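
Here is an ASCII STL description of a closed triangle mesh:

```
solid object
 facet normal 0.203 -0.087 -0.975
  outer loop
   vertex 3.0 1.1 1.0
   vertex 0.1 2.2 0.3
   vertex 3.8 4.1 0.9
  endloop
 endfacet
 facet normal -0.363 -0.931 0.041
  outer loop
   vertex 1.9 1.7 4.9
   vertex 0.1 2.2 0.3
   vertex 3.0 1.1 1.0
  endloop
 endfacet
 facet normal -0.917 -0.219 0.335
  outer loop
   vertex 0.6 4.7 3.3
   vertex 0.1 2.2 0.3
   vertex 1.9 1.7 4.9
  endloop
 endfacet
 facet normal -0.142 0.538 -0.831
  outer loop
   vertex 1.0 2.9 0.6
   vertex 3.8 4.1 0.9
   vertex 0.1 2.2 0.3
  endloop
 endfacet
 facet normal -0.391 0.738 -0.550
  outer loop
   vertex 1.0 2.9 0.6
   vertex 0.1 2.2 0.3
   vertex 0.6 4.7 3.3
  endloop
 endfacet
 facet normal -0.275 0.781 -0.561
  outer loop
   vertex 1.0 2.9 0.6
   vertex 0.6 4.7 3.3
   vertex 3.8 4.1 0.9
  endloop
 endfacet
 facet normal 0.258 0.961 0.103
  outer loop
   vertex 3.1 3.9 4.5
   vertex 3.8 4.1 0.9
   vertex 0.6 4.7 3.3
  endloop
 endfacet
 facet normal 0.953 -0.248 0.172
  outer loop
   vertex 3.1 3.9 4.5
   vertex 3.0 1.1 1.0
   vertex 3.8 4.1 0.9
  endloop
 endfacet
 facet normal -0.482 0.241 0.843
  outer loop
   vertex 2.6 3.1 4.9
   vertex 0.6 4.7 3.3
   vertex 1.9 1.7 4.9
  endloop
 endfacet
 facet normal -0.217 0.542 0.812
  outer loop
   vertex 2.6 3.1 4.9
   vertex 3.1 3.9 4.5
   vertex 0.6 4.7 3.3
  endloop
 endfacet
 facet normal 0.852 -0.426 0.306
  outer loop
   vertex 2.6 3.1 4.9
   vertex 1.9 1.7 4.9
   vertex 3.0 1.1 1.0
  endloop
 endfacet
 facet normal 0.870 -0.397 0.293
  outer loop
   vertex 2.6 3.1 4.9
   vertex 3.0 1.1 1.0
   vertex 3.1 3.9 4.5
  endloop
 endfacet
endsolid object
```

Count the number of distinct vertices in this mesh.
8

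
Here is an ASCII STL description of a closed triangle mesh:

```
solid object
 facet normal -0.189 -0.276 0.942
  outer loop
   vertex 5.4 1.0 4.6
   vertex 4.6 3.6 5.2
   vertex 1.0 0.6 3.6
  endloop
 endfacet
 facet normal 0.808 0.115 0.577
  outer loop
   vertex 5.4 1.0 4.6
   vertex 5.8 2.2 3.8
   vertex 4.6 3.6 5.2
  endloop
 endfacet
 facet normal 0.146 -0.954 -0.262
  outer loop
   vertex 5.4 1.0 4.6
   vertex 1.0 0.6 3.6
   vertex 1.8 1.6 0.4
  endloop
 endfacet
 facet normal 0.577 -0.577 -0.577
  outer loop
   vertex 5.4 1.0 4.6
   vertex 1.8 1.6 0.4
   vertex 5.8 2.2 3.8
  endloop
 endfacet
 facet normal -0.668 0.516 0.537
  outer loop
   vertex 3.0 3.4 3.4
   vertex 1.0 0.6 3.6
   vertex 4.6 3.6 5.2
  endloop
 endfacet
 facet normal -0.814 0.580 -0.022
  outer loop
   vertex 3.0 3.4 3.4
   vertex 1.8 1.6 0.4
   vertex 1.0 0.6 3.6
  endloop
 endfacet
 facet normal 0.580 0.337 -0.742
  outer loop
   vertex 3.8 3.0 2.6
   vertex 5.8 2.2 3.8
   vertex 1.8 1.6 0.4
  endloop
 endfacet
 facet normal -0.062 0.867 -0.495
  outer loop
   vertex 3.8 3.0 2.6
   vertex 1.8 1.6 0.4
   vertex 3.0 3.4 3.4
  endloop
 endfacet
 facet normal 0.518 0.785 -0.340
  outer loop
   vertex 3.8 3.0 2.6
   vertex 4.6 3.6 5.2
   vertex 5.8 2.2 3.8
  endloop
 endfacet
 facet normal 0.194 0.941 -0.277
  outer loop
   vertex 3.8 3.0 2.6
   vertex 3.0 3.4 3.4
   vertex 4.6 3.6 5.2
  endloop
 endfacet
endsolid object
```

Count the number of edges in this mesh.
15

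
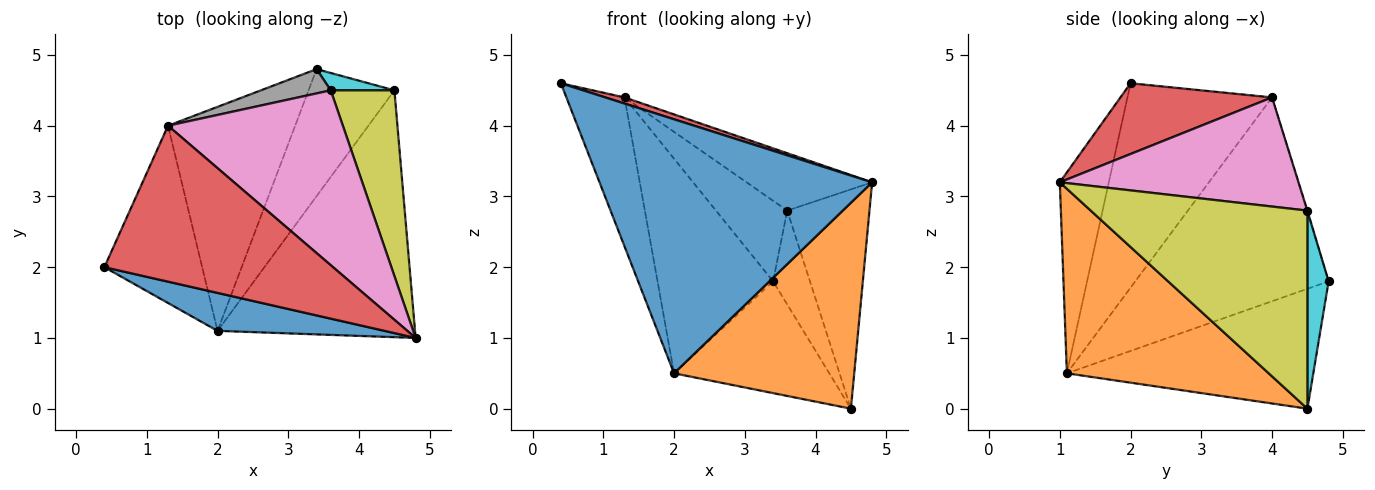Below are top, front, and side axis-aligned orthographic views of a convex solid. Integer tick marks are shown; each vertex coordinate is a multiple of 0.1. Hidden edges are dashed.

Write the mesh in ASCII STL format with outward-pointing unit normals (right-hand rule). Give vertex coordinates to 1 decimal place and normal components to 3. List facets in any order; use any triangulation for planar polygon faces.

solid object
 facet normal -0.175 -0.974 0.145
  outer loop
   vertex 2.0 1.1 0.5
   vertex 4.8 1.0 3.2
   vertex 0.4 2.0 4.6
  endloop
 endfacet
 facet normal 0.583 -0.520 -0.624
  outer loop
   vertex 2.0 1.1 0.5
   vertex 4.5 4.5 0.0
   vertex 4.8 1.0 3.2
  endloop
 endfacet
 facet normal -0.724 0.456 -0.518
  outer loop
   vertex 2.0 1.1 0.5
   vertex 3.4 4.8 1.8
   vertex 4.5 4.5 0.0
  endloop
 endfacet
 facet normal 0.295 -0.037 0.955
  outer loop
   vertex 1.3 4.0 4.4
   vertex 0.4 2.0 4.6
   vertex 4.8 1.0 3.2
  endloop
 endfacet
 facet normal -0.848 0.341 -0.406
  outer loop
   vertex 1.3 4.0 4.4
   vertex 2.0 1.1 0.5
   vertex 0.4 2.0 4.6
  endloop
 endfacet
 facet normal -0.757 0.452 -0.472
  outer loop
   vertex 1.3 4.0 4.4
   vertex 3.4 4.8 1.8
   vertex 2.0 1.1 0.5
  endloop
 endfacet
 facet normal 0.510 0.268 0.817
  outer loop
   vertex 3.6 4.5 2.8
   vertex 1.3 4.0 4.4
   vertex 4.8 1.0 3.2
  endloop
 endfacet
 facet normal -0.007 0.957 0.289
  outer loop
   vertex 3.6 4.5 2.8
   vertex 3.4 4.8 1.8
   vertex 1.3 4.0 4.4
  endloop
 endfacet
 facet normal 0.895 0.340 0.288
  outer loop
   vertex 3.6 4.5 2.8
   vertex 4.8 1.0 3.2
   vertex 4.5 4.5 0.0
  endloop
 endfacet
 facet normal 0.492 0.856 0.158
  outer loop
   vertex 3.6 4.5 2.8
   vertex 4.5 4.5 0.0
   vertex 3.4 4.8 1.8
  endloop
 endfacet
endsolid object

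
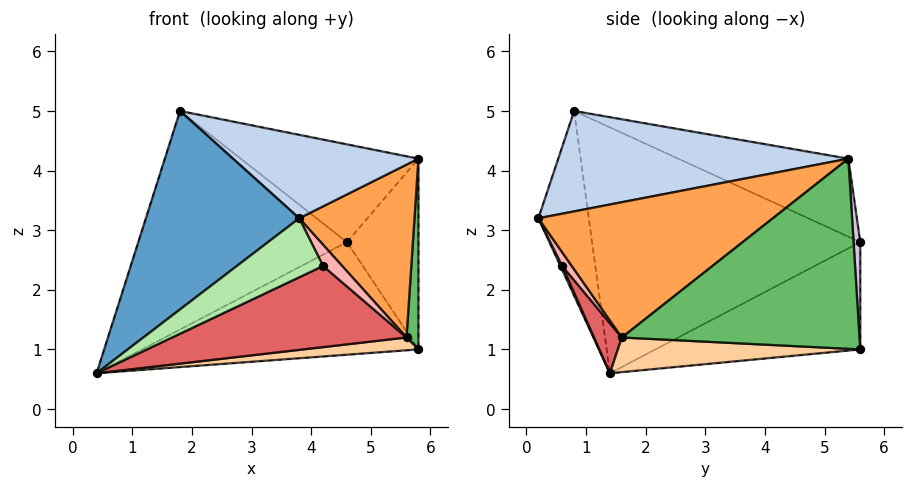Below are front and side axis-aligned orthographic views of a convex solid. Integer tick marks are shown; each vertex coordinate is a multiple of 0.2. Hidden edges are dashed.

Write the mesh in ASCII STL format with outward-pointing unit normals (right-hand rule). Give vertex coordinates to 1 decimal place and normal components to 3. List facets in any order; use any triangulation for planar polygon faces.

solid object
 facet normal -0.312 -0.950 -0.030
  outer loop
   vertex 1.8 0.8 5.0
   vertex 0.4 1.4 0.6
   vertex 3.8 0.2 3.2
  endloop
 endfacet
 facet normal 0.562 -0.359 0.745
  outer loop
   vertex 1.8 0.8 5.0
   vertex 3.8 0.2 3.2
   vertex 5.8 5.4 4.2
  endloop
 endfacet
 facet normal 0.803 -0.395 0.446
  outer loop
   vertex 5.6 1.6 1.2
   vertex 5.8 5.4 4.2
   vertex 3.8 0.2 3.2
  endloop
 endfacet
 facet normal 0.117 -0.055 -0.992
  outer loop
   vertex 5.8 5.6 1.0
   vertex 5.6 1.6 1.2
   vertex 0.4 1.4 0.6
  endloop
 endfacet
 facet normal 0.999 -0.050 -0.003
  outer loop
   vertex 5.8 5.6 1.0
   vertex 5.8 5.4 4.2
   vertex 5.6 1.6 1.2
  endloop
 endfacet
 facet normal 0.019 -0.898 -0.439
  outer loop
   vertex 4.2 0.6 2.4
   vertex 3.8 0.2 3.2
   vertex 0.4 1.4 0.6
  endloop
 endfacet
 facet normal 0.097 -0.817 -0.568
  outer loop
   vertex 4.2 0.6 2.4
   vertex 0.4 1.4 0.6
   vertex 5.6 1.6 1.2
  endloop
 endfacet
 facet normal 0.436 -0.873 -0.218
  outer loop
   vertex 4.2 0.6 2.4
   vertex 5.6 1.6 1.2
   vertex 3.8 0.2 3.2
  endloop
 endfacet
 facet normal -0.553 0.747 -0.369
  outer loop
   vertex 4.6 5.6 2.8
   vertex 5.8 5.6 1.0
   vertex 0.4 1.4 0.6
  endloop
 endfacet
 facet normal 0.093 0.994 0.062
  outer loop
   vertex 4.6 5.6 2.8
   vertex 5.8 5.4 4.2
   vertex 5.8 5.6 1.0
  endloop
 endfacet
 facet normal -0.748 0.582 0.318
  outer loop
   vertex 4.6 5.6 2.8
   vertex 0.4 1.4 0.6
   vertex 1.8 0.8 5.0
  endloop
 endfacet
 facet normal -0.568 0.593 0.571
  outer loop
   vertex 4.6 5.6 2.8
   vertex 1.8 0.8 5.0
   vertex 5.8 5.4 4.2
  endloop
 endfacet
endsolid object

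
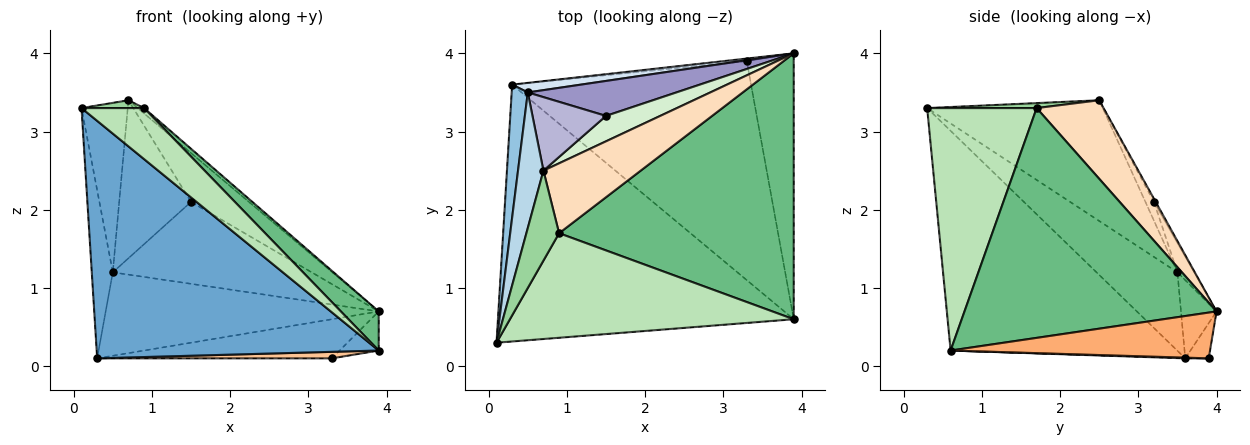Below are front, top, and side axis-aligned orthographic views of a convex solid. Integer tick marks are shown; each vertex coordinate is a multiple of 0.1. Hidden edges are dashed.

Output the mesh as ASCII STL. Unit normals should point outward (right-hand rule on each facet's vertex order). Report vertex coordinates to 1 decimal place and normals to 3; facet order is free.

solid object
 facet normal -0.479 -0.596 -0.645
  outer loop
   vertex 3.9 0.6 0.2
   vertex 0.1 0.3 3.3
   vertex 0.3 3.6 0.1
  endloop
 endfacet
 facet normal -0.949 0.247 0.195
  outer loop
   vertex 0.5 3.5 1.2
   vertex 0.3 3.6 0.1
   vertex 0.1 0.3 3.3
  endloop
 endfacet
 facet normal -0.948 0.249 0.200
  outer loop
   vertex 0.5 3.5 1.2
   vertex 0.1 0.3 3.3
   vertex 0.7 2.5 3.4
  endloop
 endfacet
 facet normal -0.128 0.985 0.113
  outer loop
   vertex 0.5 3.5 1.2
   vertex 3.9 4.0 0.7
   vertex 0.3 3.6 0.1
  endloop
 endfacet
 facet normal -0.099 0.993 -0.066
  outer loop
   vertex 3.3 3.9 0.1
   vertex 0.3 3.6 0.1
   vertex 3.9 4.0 0.7
  endloop
 endfacet
 facet normal 0.694 0.105 -0.712
  outer loop
   vertex 3.3 3.9 0.1
   vertex 3.9 4.0 0.7
   vertex 3.9 0.6 0.2
  endloop
 endfacet
 facet normal 0.003 -0.030 -1.000
  outer loop
   vertex 3.3 3.9 0.1
   vertex 3.9 0.6 0.2
   vertex 0.3 3.6 0.1
  endloop
 endfacet
 facet normal 0.627 0.060 0.777
  outer loop
   vertex 0.9 1.7 3.3
   vertex 3.9 4.0 0.7
   vertex 0.7 2.5 3.4
  endloop
 endfacet
 facet normal 0.696 -0.104 0.711
  outer loop
   vertex 0.9 1.7 3.3
   vertex 3.9 0.6 0.2
   vertex 3.9 4.0 0.7
  endloop
 endfacet
 facet normal 0.150 -0.086 0.985
  outer loop
   vertex 0.9 1.7 3.3
   vertex 0.7 2.5 3.4
   vertex 0.1 0.3 3.3
  endloop
 endfacet
 facet normal 0.609 -0.348 0.713
  outer loop
   vertex 0.9 1.7 3.3
   vertex 0.1 0.3 3.3
   vertex 3.9 0.6 0.2
  endloop
 endfacet
 facet normal -0.027 0.887 0.461
  outer loop
   vertex 1.5 3.2 2.1
   vertex 0.7 2.5 3.4
   vertex 3.9 4.0 0.7
  endloop
 endfacet
 facet normal -0.077 0.917 0.391
  outer loop
   vertex 1.5 3.2 2.1
   vertex 3.9 4.0 0.7
   vertex 0.5 3.5 1.2
  endloop
 endfacet
 facet normal -0.107 0.901 0.419
  outer loop
   vertex 1.5 3.2 2.1
   vertex 0.5 3.5 1.2
   vertex 0.7 2.5 3.4
  endloop
 endfacet
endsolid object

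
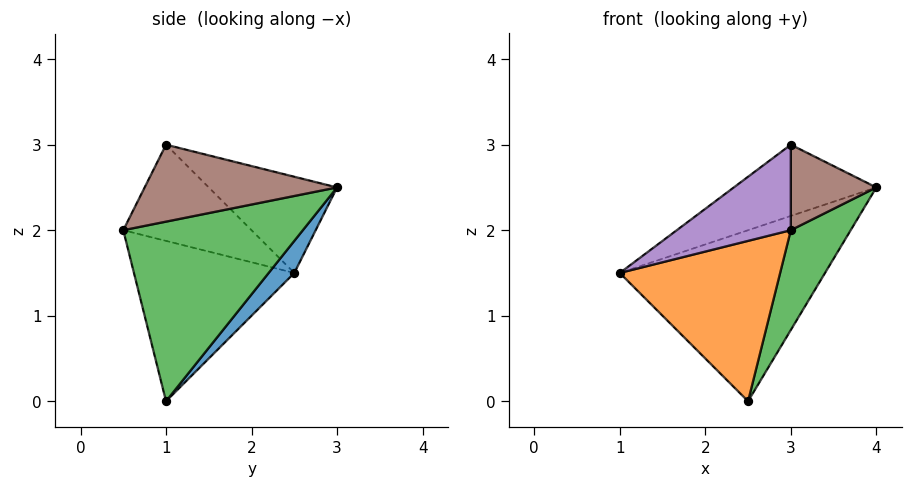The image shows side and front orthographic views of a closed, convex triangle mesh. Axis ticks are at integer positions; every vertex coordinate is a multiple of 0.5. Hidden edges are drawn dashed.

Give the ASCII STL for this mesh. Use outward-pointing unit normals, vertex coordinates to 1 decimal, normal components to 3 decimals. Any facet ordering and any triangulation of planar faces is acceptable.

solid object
 facet normal 0.094 0.749 -0.656
  outer loop
   vertex 2.5 1.0 0.0
   vertex 1.0 2.5 1.5
   vertex 4.0 3.0 2.5
  endloop
 endfacet
 facet normal -0.707 -0.707 0.000
  outer loop
   vertex 2.5 1.0 0.0
   vertex 3.0 0.5 2.0
   vertex 1.0 2.5 1.5
  endloop
 endfacet
 facet normal 0.905 -0.302 -0.302
  outer loop
   vertex 2.5 1.0 0.0
   vertex 4.0 3.0 2.5
   vertex 3.0 0.5 2.0
  endloop
 endfacet
 facet normal -0.349 0.388 0.853
  outer loop
   vertex 3.0 1.0 3.0
   vertex 4.0 3.0 2.5
   vertex 1.0 2.5 1.5
  endloop
 endfacet
 facet normal -0.709 -0.630 0.315
  outer loop
   vertex 3.0 1.0 3.0
   vertex 1.0 2.5 1.5
   vertex 3.0 0.5 2.0
  endloop
 endfacet
 facet normal 0.896 -0.398 0.199
  outer loop
   vertex 3.0 1.0 3.0
   vertex 3.0 0.5 2.0
   vertex 4.0 3.0 2.5
  endloop
 endfacet
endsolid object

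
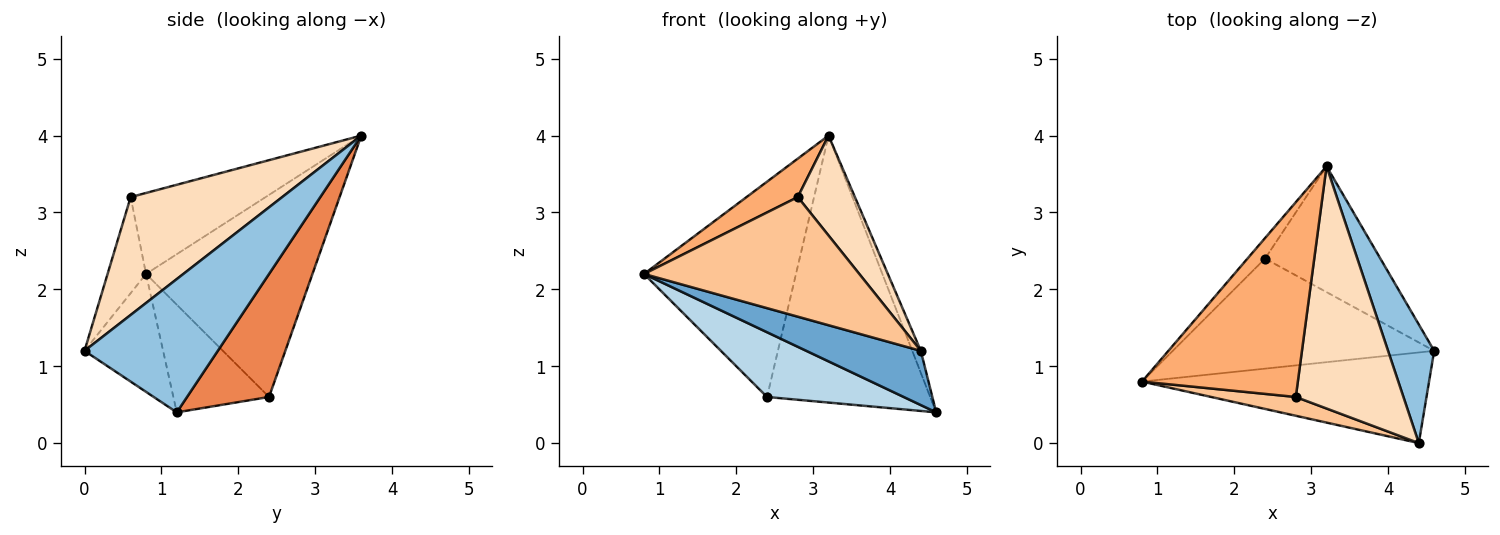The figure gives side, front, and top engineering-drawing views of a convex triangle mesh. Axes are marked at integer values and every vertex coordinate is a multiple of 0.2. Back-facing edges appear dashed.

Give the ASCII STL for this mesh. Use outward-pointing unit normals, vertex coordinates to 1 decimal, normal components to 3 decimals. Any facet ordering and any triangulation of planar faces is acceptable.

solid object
 facet normal -0.332 -0.484 -0.809
  outer loop
   vertex 4.4 0.0 1.2
   vertex 0.8 0.8 2.2
   vertex 4.6 1.2 0.4
  endloop
 endfacet
 facet normal 0.943 0.060 0.327
  outer loop
   vertex 4.4 0.0 1.2
   vertex 4.6 1.2 0.4
   vertex 3.2 3.6 4.0
  endloop
 endfacet
 facet normal -0.334 -0.478 -0.812
  outer loop
   vertex 2.4 2.4 0.6
   vertex 4.6 1.2 0.4
   vertex 0.8 0.8 2.2
  endloop
 endfacet
 facet normal -0.737 0.673 -0.064
  outer loop
   vertex 2.4 2.4 0.6
   vertex 0.8 0.8 2.2
   vertex 3.2 3.6 4.0
  endloop
 endfacet
 facet normal 0.414 0.823 -0.388
  outer loop
   vertex 2.4 2.4 0.6
   vertex 3.2 3.6 4.0
   vertex 4.6 1.2 0.4
  endloop
 endfacet
 facet normal -0.454 -0.173 0.874
  outer loop
   vertex 2.8 0.6 3.2
   vertex 3.2 3.6 4.0
   vertex 0.8 0.8 2.2
  endloop
 endfacet
 facet normal -0.174 -0.973 0.153
  outer loop
   vertex 2.8 0.6 3.2
   vertex 0.8 0.8 2.2
   vertex 4.4 0.0 1.2
  endloop
 endfacet
 facet normal 0.711 -0.268 0.650
  outer loop
   vertex 2.8 0.6 3.2
   vertex 4.4 0.0 1.2
   vertex 3.2 3.6 4.0
  endloop
 endfacet
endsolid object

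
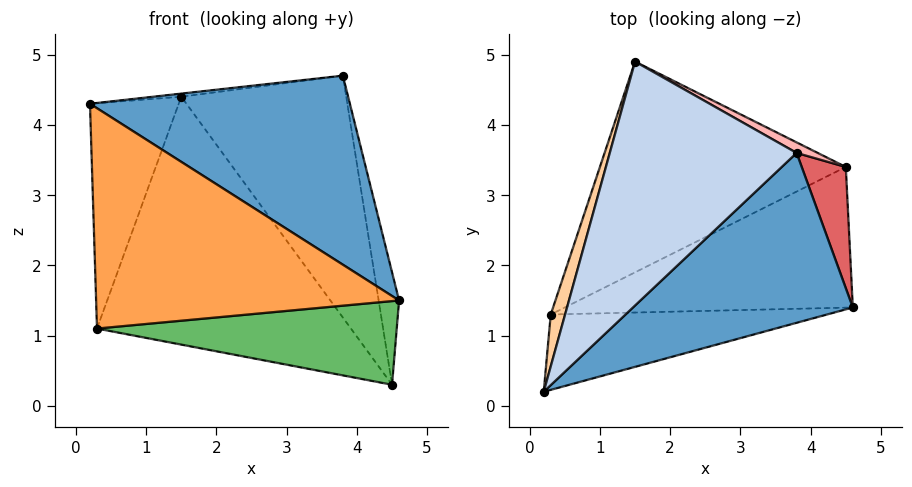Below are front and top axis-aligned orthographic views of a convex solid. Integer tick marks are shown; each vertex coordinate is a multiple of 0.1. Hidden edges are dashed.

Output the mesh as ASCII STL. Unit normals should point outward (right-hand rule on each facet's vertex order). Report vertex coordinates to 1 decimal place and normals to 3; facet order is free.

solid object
 facet normal 0.532 -0.630 0.566
  outer loop
   vertex 3.8 3.6 4.7
   vertex 0.2 0.2 4.3
   vertex 4.6 1.4 1.5
  endloop
 endfacet
 facet normal -0.122 0.013 0.992
  outer loop
   vertex 3.8 3.6 4.7
   vertex 1.5 4.9 4.4
   vertex 0.2 0.2 4.3
  endloop
 endfacet
 facet normal 0.052 -0.945 -0.323
  outer loop
   vertex 0.3 1.3 1.1
   vertex 4.6 1.4 1.5
   vertex 0.2 0.2 4.3
  endloop
 endfacet
 facet normal -0.962 0.265 0.061
  outer loop
   vertex 0.3 1.3 1.1
   vertex 0.2 0.2 4.3
   vertex 1.5 4.9 4.4
  endloop
 endfacet
 facet normal 0.091 -0.509 -0.856
  outer loop
   vertex 4.5 3.4 0.3
   vertex 4.6 1.4 1.5
   vertex 0.3 1.3 1.1
  endloop
 endfacet
 facet normal -0.450 0.680 -0.578
  outer loop
   vertex 4.5 3.4 0.3
   vertex 0.3 1.3 1.1
   vertex 1.5 4.9 4.4
  endloop
 endfacet
 facet normal 0.979 0.139 0.149
  outer loop
   vertex 4.5 3.4 0.3
   vertex 3.8 3.6 4.7
   vertex 4.6 1.4 1.5
  endloop
 endfacet
 facet normal 0.488 0.872 0.038
  outer loop
   vertex 4.5 3.4 0.3
   vertex 1.5 4.9 4.4
   vertex 3.8 3.6 4.7
  endloop
 endfacet
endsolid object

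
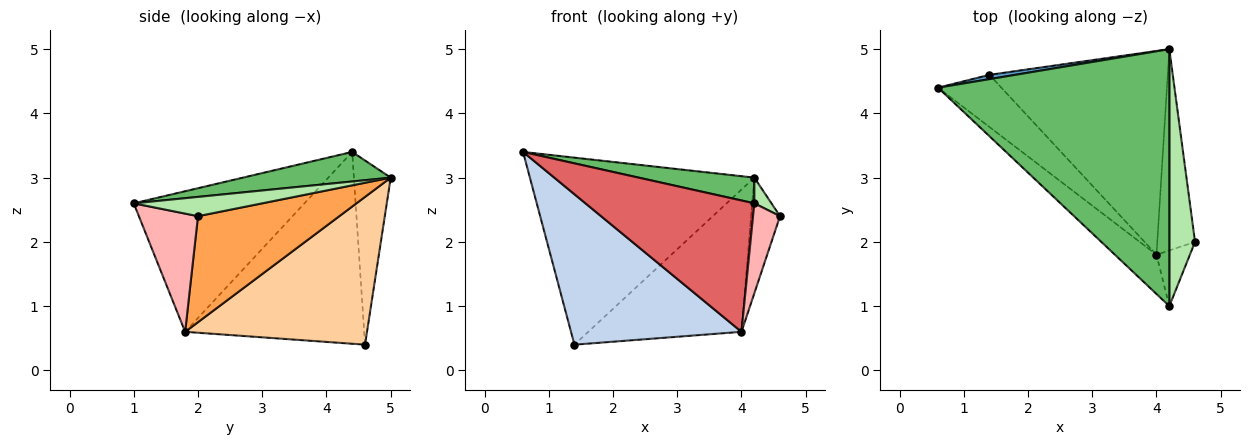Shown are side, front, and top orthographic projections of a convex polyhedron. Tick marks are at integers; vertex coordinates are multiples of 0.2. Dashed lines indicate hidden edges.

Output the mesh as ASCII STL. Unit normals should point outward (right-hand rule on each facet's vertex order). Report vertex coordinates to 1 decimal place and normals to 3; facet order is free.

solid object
 facet normal -0.162 0.987 0.023
  outer loop
   vertex 1.4 4.6 0.4
   vertex 0.6 4.4 3.4
   vertex 4.2 5.0 3.0
  endloop
 endfacet
 facet normal -0.704 -0.671 -0.233
  outer loop
   vertex 4.0 1.8 0.6
   vertex 0.6 4.4 3.4
   vertex 1.4 4.6 0.4
  endloop
 endfacet
 facet normal 0.925 0.189 -0.329
  outer loop
   vertex 4.0 1.8 0.6
   vertex 4.2 5.0 3.0
   vertex 4.6 2.0 2.4
  endloop
 endfacet
 facet normal 0.562 0.473 -0.678
  outer loop
   vertex 4.0 1.8 0.6
   vertex 1.4 4.6 0.4
   vertex 4.2 5.0 3.0
  endloop
 endfacet
 facet normal 0.126 -0.099 0.987
  outer loop
   vertex 4.2 1.0 2.6
   vertex 4.2 5.0 3.0
   vertex 0.6 4.4 3.4
  endloop
 endfacet
 facet normal 0.598 -0.080 0.797
  outer loop
   vertex 4.2 1.0 2.6
   vertex 4.6 2.0 2.4
   vertex 4.2 5.0 3.0
  endloop
 endfacet
 facet normal -0.696 -0.688 -0.206
  outer loop
   vertex 4.2 1.0 2.6
   vertex 0.6 4.4 3.4
   vertex 4.0 1.8 0.6
  endloop
 endfacet
 facet normal 0.881 -0.402 -0.249
  outer loop
   vertex 4.2 1.0 2.6
   vertex 4.0 1.8 0.6
   vertex 4.6 2.0 2.4
  endloop
 endfacet
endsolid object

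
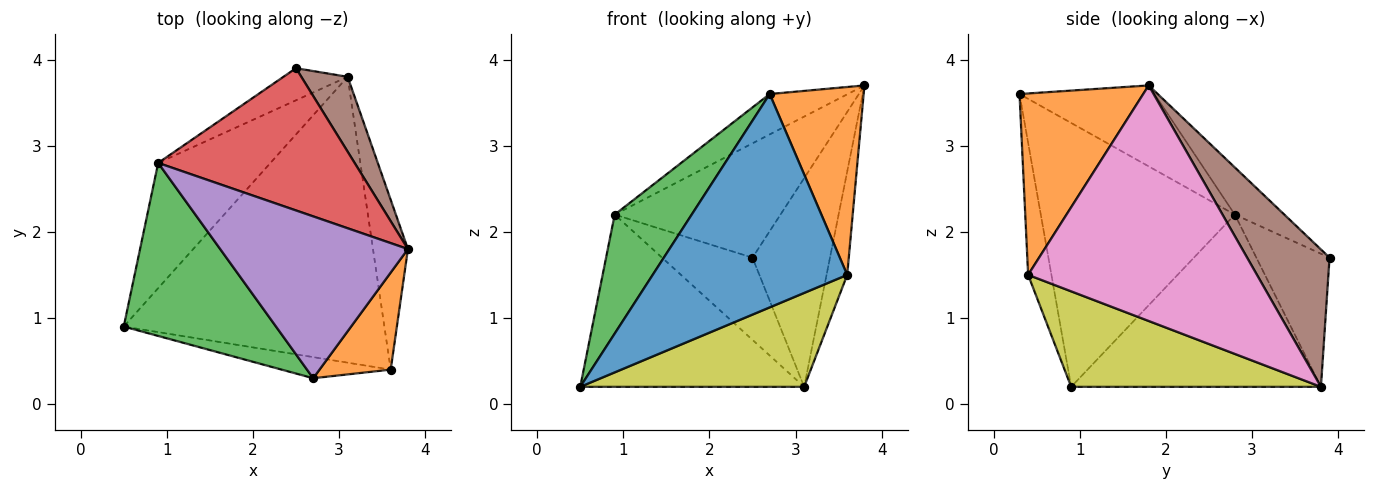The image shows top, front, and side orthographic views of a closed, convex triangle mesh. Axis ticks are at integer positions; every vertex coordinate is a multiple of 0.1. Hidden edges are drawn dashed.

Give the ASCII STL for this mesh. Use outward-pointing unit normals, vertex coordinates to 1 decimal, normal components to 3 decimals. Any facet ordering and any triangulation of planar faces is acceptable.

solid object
 facet normal -0.118 -0.988 -0.098
  outer loop
   vertex 3.6 0.4 1.5
   vertex 2.7 0.3 3.6
   vertex 0.5 0.9 0.2
  endloop
 endfacet
 facet normal 0.760 -0.577 0.298
  outer loop
   vertex 3.6 0.4 1.5
   vertex 3.8 1.8 3.7
   vertex 2.7 0.3 3.6
  endloop
 endfacet
 facet normal -0.819 -0.325 0.473
  outer loop
   vertex 0.9 2.8 2.2
   vertex 0.5 0.9 0.2
   vertex 2.7 0.3 3.6
  endloop
 endfacet
 facet normal -0.184 0.616 0.766
  outer loop
   vertex 0.9 2.8 2.2
   vertex 3.8 1.8 3.7
   vertex 2.5 3.9 1.7
  endloop
 endfacet
 facet normal -0.386 0.223 0.895
  outer loop
   vertex 0.9 2.8 2.2
   vertex 2.7 0.3 3.6
   vertex 3.8 1.8 3.7
  endloop
 endfacet
 facet normal 0.707 0.665 0.239
  outer loop
   vertex 3.1 3.8 0.2
   vertex 2.5 3.9 1.7
   vertex 3.8 1.8 3.7
  endloop
 endfacet
 facet normal 0.985 0.089 -0.146
  outer loop
   vertex 3.1 3.8 0.2
   vertex 3.8 1.8 3.7
   vertex 3.6 0.4 1.5
  endloop
 endfacet
 facet normal -0.602 0.744 -0.290
  outer loop
   vertex 3.1 3.8 0.2
   vertex 0.9 2.8 2.2
   vertex 2.5 3.9 1.7
  endloop
 endfacet
 facet normal 0.329 -0.295 -0.897
  outer loop
   vertex 3.1 3.8 0.2
   vertex 3.6 0.4 1.5
   vertex 0.5 0.9 0.2
  endloop
 endfacet
 facet normal -0.670 0.601 -0.437
  outer loop
   vertex 3.1 3.8 0.2
   vertex 0.5 0.9 0.2
   vertex 0.9 2.8 2.2
  endloop
 endfacet
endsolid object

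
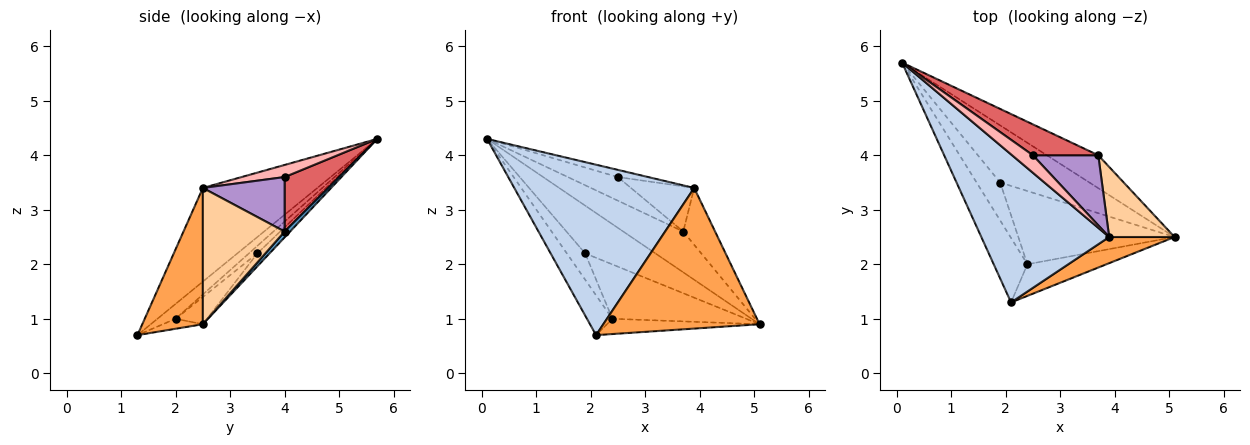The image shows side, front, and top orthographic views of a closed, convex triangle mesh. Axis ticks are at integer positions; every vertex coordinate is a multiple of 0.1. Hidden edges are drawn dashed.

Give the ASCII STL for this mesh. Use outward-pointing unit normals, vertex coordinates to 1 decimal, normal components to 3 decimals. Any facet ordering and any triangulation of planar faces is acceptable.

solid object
 facet normal 0.071 0.776 -0.627
  outer loop
   vertex 3.7 4.0 2.6
   vertex 5.1 2.5 0.9
   vertex 0.1 5.7 4.3
  endloop
 endfacet
 facet normal -0.433 -0.680 0.591
  outer loop
   vertex 3.9 2.5 3.4
   vertex 0.1 5.7 4.3
   vertex 2.1 1.3 0.7
  endloop
 endfacet
 facet normal 0.356 -0.919 0.171
  outer loop
   vertex 3.9 2.5 3.4
   vertex 2.1 1.3 0.7
   vertex 5.1 2.5 0.9
  endloop
 endfacet
 facet normal 0.851 0.331 0.408
  outer loop
   vertex 3.9 2.5 3.4
   vertex 5.1 2.5 0.9
   vertex 3.7 4.0 2.6
  endloop
 endfacet
 facet normal -0.351 0.492 -0.797
  outer loop
   vertex 2.4 2.0 1.0
   vertex 2.1 1.3 0.7
   vertex 0.1 5.7 4.3
  endloop
 endfacet
 facet normal -0.113 0.432 -0.895
  outer loop
   vertex 2.4 2.0 1.0
   vertex 5.1 2.5 0.9
   vertex 2.1 1.3 0.7
  endloop
 endfacet
 facet normal 0.552 0.507 0.662
  outer loop
   vertex 2.5 4.0 3.6
   vertex 3.7 4.0 2.6
   vertex 0.1 5.7 4.3
  endloop
 endfacet
 facet normal 0.474 0.334 0.815
  outer loop
   vertex 2.5 4.0 3.6
   vertex 0.1 5.7 4.3
   vertex 3.9 2.5 3.4
  endloop
 endfacet
 facet normal 0.574 0.444 0.688
  outer loop
   vertex 2.5 4.0 3.6
   vertex 3.9 2.5 3.4
   vertex 3.7 4.0 2.6
  endloop
 endfacet
 facet normal -0.111 0.637 -0.763
  outer loop
   vertex 1.9 3.5 2.2
   vertex 0.1 5.7 4.3
   vertex 5.1 2.5 0.9
  endloop
 endfacet
 facet normal -0.253 0.551 -0.795
  outer loop
   vertex 1.9 3.5 2.2
   vertex 2.4 2.0 1.0
   vertex 0.1 5.7 4.3
  endloop
 endfacet
 facet normal -0.139 0.590 -0.795
  outer loop
   vertex 1.9 3.5 2.2
   vertex 5.1 2.5 0.9
   vertex 2.4 2.0 1.0
  endloop
 endfacet
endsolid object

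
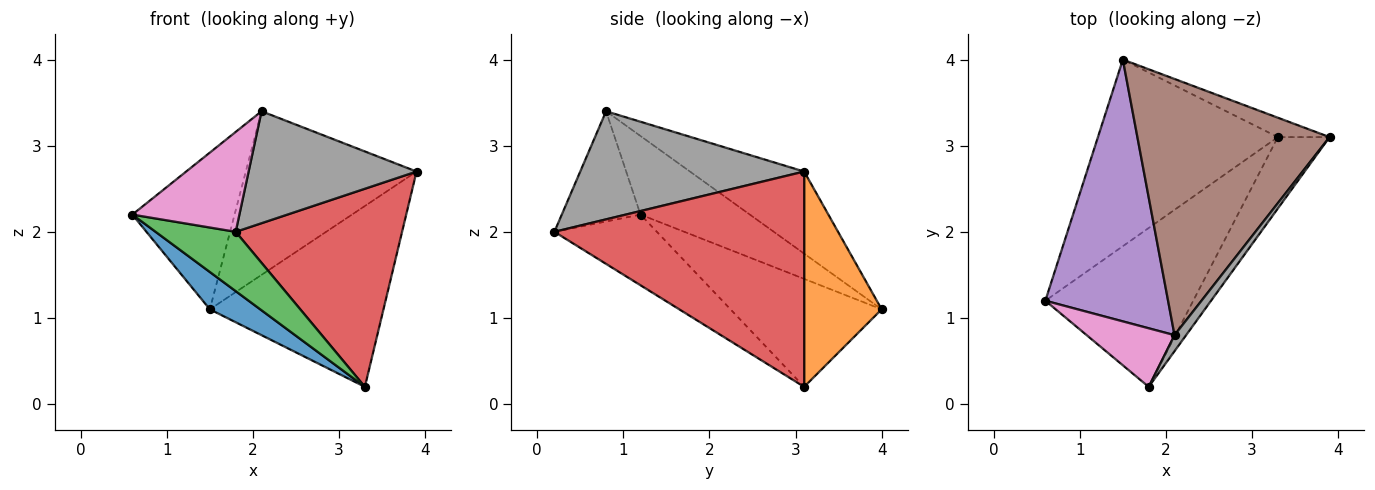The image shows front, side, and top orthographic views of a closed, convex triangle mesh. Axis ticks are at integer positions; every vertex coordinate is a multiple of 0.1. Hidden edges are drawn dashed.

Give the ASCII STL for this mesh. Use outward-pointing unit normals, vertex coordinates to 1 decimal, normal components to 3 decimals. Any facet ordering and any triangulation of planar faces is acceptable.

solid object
 facet normal -0.507 -0.169 -0.845
  outer loop
   vertex 3.3 3.1 0.2
   vertex 0.6 1.2 2.2
   vertex 1.5 4.0 1.1
  endloop
 endfacet
 facet normal 0.406 0.909 -0.097
  outer loop
   vertex 3.3 3.1 0.2
   vertex 1.5 4.0 1.1
   vertex 3.9 3.1 2.7
  endloop
 endfacet
 facet normal -0.409 -0.319 -0.855
  outer loop
   vertex 1.8 0.2 2.0
   vertex 0.6 1.2 2.2
   vertex 3.3 3.1 0.2
  endloop
 endfacet
 facet normal 0.816 -0.544 -0.196
  outer loop
   vertex 1.8 0.2 2.0
   vertex 3.3 3.1 0.2
   vertex 3.9 3.1 2.7
  endloop
 endfacet
 facet normal -0.482 0.450 0.752
  outer loop
   vertex 2.1 0.8 3.4
   vertex 1.5 4.0 1.1
   vertex 0.6 1.2 2.2
  endloop
 endfacet
 facet normal -0.339 0.506 0.793
  outer loop
   vertex 2.1 0.8 3.4
   vertex 3.9 3.1 2.7
   vertex 1.5 4.0 1.1
  endloop
 endfacet
 facet normal -0.536 -0.728 0.427
  outer loop
   vertex 2.1 0.8 3.4
   vertex 0.6 1.2 2.2
   vertex 1.8 0.2 2.0
  endloop
 endfacet
 facet normal 0.797 -0.598 0.085
  outer loop
   vertex 2.1 0.8 3.4
   vertex 1.8 0.2 2.0
   vertex 3.9 3.1 2.7
  endloop
 endfacet
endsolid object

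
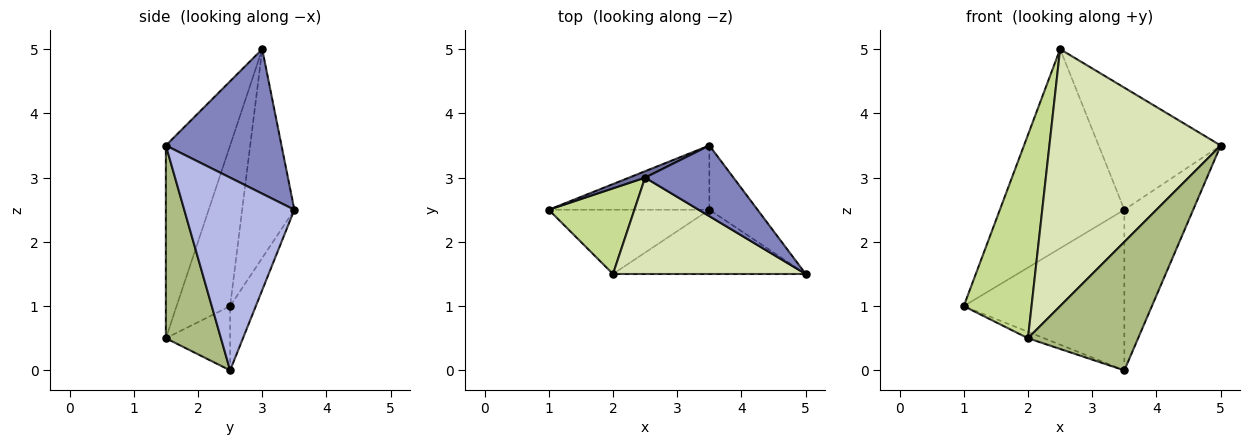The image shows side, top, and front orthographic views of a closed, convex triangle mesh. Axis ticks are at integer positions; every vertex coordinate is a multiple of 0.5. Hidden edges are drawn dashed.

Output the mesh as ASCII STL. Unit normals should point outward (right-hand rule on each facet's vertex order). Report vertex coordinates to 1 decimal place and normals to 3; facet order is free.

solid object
 facet normal -0.387 0.922 0.030
  outer loop
   vertex 2.5 3.0 5.0
   vertex 3.5 3.5 2.5
   vertex 1.0 2.5 1.0
  endloop
 endfacet
 facet normal 0.634 0.669 0.387
  outer loop
   vertex 2.5 3.0 5.0
   vertex 5.0 1.5 3.5
   vertex 3.5 3.5 2.5
  endloop
 endfacet
 facet normal -0.147 0.918 -0.367
  outer loop
   vertex 3.5 2.5 0.0
   vertex 1.0 2.5 1.0
   vertex 3.5 3.5 2.5
  endloop
 endfacet
 facet normal 0.830 0.518 -0.207
  outer loop
   vertex 3.5 2.5 0.0
   vertex 3.5 3.5 2.5
   vertex 5.0 1.5 3.5
  endloop
 endfacet
 facet normal -0.370 0.092 -0.925
  outer loop
   vertex 2.0 1.5 0.5
   vertex 1.0 2.5 1.0
   vertex 3.5 2.5 0.0
  endloop
 endfacet
 facet normal 0.408 -0.816 -0.408
  outer loop
   vertex 2.0 1.5 0.5
   vertex 3.5 2.5 0.0
   vertex 5.0 1.5 3.5
  endloop
 endfacet
 facet normal -0.588 -0.745 0.314
  outer loop
   vertex 2.0 1.5 0.5
   vertex 2.5 3.0 5.0
   vertex 1.0 2.5 1.0
  endloop
 endfacet
 facet normal -0.331 -0.883 0.331
  outer loop
   vertex 2.0 1.5 0.5
   vertex 5.0 1.5 3.5
   vertex 2.5 3.0 5.0
  endloop
 endfacet
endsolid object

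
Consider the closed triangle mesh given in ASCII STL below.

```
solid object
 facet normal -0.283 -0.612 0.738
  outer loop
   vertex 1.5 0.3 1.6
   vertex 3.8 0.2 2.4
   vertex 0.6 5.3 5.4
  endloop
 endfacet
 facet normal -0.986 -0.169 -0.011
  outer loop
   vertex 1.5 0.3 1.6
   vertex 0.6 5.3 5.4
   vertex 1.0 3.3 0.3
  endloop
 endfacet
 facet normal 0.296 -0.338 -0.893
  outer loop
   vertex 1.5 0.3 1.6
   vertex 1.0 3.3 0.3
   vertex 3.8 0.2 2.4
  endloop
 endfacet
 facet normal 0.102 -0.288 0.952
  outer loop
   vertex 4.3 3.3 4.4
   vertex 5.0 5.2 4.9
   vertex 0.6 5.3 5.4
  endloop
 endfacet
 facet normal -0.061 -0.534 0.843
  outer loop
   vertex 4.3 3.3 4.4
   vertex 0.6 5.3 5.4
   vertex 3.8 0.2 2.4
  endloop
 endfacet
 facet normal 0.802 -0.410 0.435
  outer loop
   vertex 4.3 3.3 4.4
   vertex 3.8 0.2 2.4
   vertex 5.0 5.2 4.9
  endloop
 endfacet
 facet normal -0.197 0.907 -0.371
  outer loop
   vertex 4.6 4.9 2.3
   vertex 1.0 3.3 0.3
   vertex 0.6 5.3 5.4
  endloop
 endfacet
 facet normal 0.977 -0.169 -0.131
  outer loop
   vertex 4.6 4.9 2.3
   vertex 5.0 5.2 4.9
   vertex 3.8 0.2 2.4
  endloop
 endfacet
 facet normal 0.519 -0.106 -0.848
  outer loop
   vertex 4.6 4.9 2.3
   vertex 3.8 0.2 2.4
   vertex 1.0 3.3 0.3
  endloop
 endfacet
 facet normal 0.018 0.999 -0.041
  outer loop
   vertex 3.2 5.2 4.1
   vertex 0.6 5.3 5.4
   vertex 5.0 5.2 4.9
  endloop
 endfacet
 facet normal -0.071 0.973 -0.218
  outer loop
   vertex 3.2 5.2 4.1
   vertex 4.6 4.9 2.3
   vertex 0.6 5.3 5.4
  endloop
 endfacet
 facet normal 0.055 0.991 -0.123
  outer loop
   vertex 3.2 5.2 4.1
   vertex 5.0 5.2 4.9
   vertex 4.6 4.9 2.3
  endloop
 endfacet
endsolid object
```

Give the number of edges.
18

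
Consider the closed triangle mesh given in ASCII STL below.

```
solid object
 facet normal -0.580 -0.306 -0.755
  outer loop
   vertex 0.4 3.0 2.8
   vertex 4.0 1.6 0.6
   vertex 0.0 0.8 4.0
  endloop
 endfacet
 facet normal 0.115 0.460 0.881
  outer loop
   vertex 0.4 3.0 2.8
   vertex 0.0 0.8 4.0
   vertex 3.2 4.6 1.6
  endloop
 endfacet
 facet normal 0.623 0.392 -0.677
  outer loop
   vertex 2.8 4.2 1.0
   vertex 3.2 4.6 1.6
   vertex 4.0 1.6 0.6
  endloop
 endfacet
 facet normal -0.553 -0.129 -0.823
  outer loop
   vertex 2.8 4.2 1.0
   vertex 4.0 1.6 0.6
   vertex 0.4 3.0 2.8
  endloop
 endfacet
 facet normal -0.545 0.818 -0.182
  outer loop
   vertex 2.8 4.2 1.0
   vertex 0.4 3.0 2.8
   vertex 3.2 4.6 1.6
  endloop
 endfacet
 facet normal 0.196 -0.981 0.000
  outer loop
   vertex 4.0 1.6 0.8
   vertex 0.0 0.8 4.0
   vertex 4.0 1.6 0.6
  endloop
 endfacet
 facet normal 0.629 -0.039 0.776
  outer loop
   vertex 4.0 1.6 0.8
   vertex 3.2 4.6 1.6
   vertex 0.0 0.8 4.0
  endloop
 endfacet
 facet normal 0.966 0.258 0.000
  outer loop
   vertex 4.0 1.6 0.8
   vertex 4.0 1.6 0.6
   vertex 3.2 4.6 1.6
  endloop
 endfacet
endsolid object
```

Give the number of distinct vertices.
6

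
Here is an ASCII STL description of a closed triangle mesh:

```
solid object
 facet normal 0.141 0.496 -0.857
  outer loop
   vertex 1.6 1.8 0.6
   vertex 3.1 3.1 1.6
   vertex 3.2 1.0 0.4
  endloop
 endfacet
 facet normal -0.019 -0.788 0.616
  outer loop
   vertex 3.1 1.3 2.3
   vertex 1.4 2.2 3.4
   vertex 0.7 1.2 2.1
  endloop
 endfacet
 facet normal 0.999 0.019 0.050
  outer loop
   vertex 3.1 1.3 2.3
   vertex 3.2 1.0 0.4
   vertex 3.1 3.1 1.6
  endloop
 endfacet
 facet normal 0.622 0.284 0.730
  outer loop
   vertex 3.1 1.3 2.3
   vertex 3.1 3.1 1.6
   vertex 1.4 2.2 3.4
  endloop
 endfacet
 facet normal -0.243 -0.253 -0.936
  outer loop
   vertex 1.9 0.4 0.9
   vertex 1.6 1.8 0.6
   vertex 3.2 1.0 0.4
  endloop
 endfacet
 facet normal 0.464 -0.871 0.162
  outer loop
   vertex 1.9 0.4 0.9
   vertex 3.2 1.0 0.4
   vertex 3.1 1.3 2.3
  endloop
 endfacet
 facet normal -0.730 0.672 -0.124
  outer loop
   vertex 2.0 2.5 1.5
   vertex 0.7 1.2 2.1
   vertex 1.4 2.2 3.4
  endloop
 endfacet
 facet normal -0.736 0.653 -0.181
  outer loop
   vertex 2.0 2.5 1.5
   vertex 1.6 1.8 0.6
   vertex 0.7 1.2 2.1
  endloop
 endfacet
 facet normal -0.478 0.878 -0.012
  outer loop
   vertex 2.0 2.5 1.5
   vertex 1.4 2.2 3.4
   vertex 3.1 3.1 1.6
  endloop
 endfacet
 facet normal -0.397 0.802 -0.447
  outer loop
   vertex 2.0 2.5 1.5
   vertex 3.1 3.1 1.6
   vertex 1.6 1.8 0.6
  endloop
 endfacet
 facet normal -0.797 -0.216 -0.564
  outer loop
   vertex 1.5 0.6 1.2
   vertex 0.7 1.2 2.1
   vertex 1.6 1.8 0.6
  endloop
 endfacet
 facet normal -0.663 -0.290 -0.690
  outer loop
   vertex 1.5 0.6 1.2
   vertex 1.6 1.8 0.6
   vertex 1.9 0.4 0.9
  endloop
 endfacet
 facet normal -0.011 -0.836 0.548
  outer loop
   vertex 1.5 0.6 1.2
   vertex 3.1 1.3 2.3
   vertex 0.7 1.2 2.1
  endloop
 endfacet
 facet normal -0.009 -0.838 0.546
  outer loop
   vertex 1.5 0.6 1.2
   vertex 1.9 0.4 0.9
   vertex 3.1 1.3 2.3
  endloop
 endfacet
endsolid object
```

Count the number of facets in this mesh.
14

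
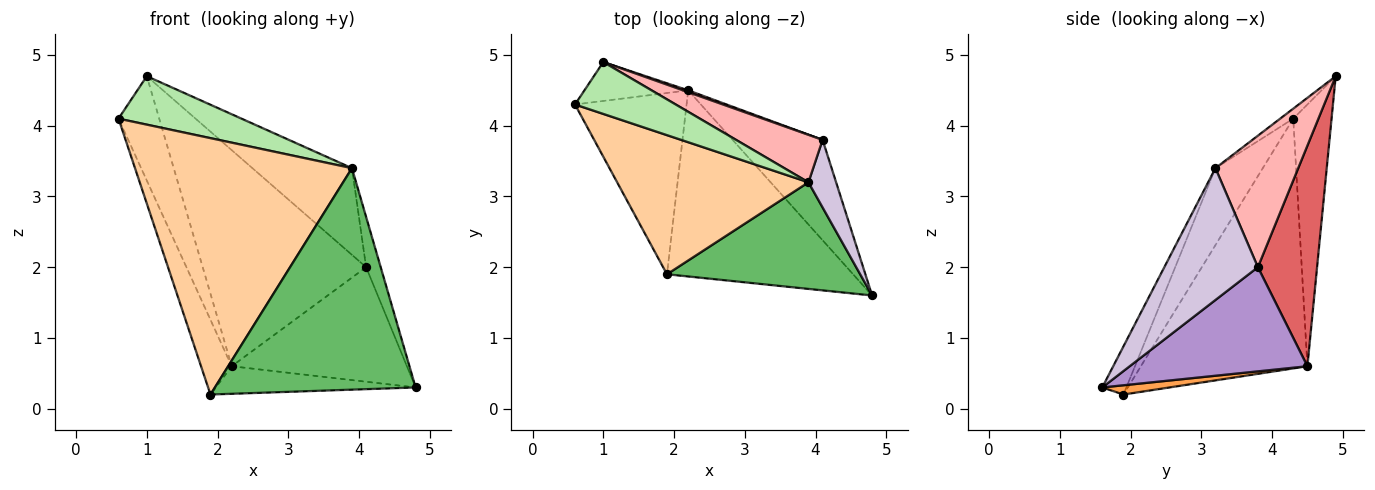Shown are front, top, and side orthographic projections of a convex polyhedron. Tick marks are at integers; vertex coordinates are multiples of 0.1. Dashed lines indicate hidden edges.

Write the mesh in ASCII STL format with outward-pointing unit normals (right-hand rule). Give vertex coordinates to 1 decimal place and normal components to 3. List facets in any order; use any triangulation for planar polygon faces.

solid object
 facet normal -0.900 0.166 -0.402
  outer loop
   vertex 2.2 4.5 0.6
   vertex 1.9 1.9 0.2
   vertex 0.6 4.3 4.1
  endloop
 endfacet
 facet normal -0.661 0.703 -0.262
  outer loop
   vertex 2.2 4.5 0.6
   vertex 0.6 4.3 4.1
   vertex 1.0 4.9 4.7
  endloop
 endfacet
 facet normal 0.049 0.146 -0.988
  outer loop
   vertex 2.2 4.5 0.6
   vertex 4.8 1.6 0.3
   vertex 1.9 1.9 0.2
  endloop
 endfacet
 facet normal -0.188 -0.863 0.468
  outer loop
   vertex 3.9 3.2 3.4
   vertex 0.6 4.3 4.1
   vertex 1.9 1.9 0.2
  endloop
 endfacet
 facet normal -0.108 -0.896 0.431
  outer loop
   vertex 3.9 3.2 3.4
   vertex 1.9 1.9 0.2
   vertex 4.8 1.6 0.3
  endloop
 endfacet
 facet normal -0.072 -0.681 0.729
  outer loop
   vertex 3.9 3.2 3.4
   vertex 1.0 4.9 4.7
   vertex 0.6 4.3 4.1
  endloop
 endfacet
 facet normal 0.341 0.940 0.008
  outer loop
   vertex 4.1 3.8 2.0
   vertex 2.2 4.5 0.6
   vertex 1.0 4.9 4.7
  endloop
 endfacet
 facet normal 0.589 0.709 0.388
  outer loop
   vertex 4.1 3.8 2.0
   vertex 1.0 4.9 4.7
   vertex 3.9 3.2 3.4
  endloop
 endfacet
 facet normal 0.606 0.598 -0.524
  outer loop
   vertex 4.1 3.8 2.0
   vertex 4.8 1.6 0.3
   vertex 2.2 4.5 0.6
  endloop
 endfacet
 facet normal 0.967 0.151 0.203
  outer loop
   vertex 4.1 3.8 2.0
   vertex 3.9 3.2 3.4
   vertex 4.8 1.6 0.3
  endloop
 endfacet
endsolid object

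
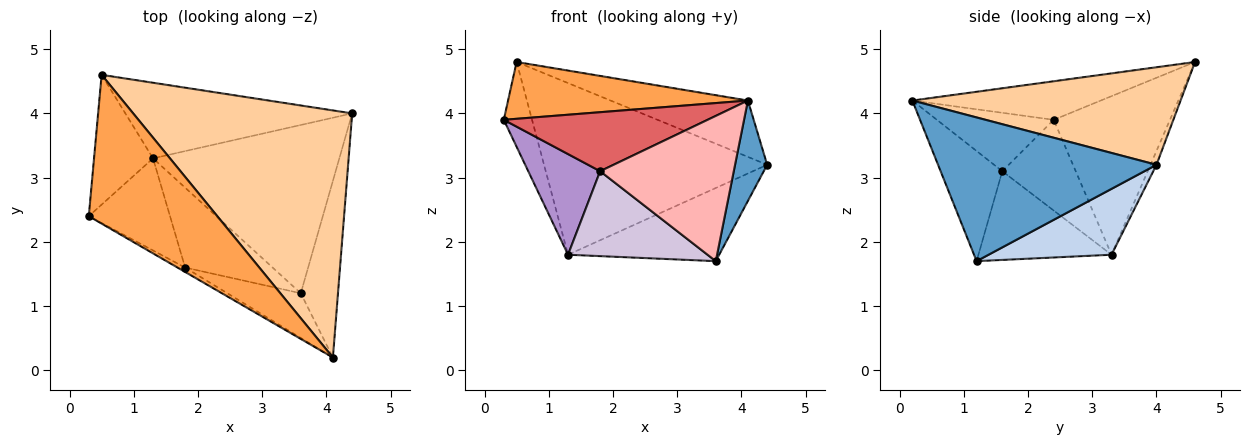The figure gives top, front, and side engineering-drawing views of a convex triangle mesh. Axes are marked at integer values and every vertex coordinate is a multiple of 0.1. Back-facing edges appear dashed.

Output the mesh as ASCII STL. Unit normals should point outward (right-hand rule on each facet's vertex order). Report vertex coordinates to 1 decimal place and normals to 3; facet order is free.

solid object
 facet normal 0.958 -0.141 -0.248
  outer loop
   vertex 3.6 1.2 1.7
   vertex 4.4 4.0 3.2
   vertex 4.1 0.2 4.2
  endloop
 endfacet
 facet normal 0.308 0.379 -0.872
  outer loop
   vertex 1.3 3.3 1.8
   vertex 4.4 4.0 3.2
   vertex 3.6 1.2 1.7
  endloop
 endfacet
 facet normal -0.270 -0.343 0.900
  outer loop
   vertex 0.5 4.6 4.8
   vertex 0.3 2.4 3.9
   vertex 4.1 0.2 4.2
  endloop
 endfacet
 facet normal 0.398 0.204 0.894
  outer loop
   vertex 0.5 4.6 4.8
   vertex 4.1 0.2 4.2
   vertex 4.4 4.0 3.2
  endloop
 endfacet
 facet normal -0.914 0.222 -0.340
  outer loop
   vertex 0.5 4.6 4.8
   vertex 1.3 3.3 1.8
   vertex 0.3 2.4 3.9
  endloop
 endfacet
 facet normal -0.025 0.915 -0.403
  outer loop
   vertex 0.5 4.6 4.8
   vertex 4.4 4.0 3.2
   vertex 1.3 3.3 1.8
  endloop
 endfacet
 facet normal -0.496 -0.866 -0.065
  outer loop
   vertex 1.8 1.6 3.1
   vertex 4.1 0.2 4.2
   vertex 0.3 2.4 3.9
  endloop
 endfacet
 facet normal -0.404 -0.874 -0.269
  outer loop
   vertex 1.8 1.6 3.1
   vertex 3.6 1.2 1.7
   vertex 4.1 0.2 4.2
  endloop
 endfacet
 facet normal -0.602 -0.589 -0.539
  outer loop
   vertex 1.8 1.6 3.1
   vertex 0.3 2.4 3.9
   vertex 1.3 3.3 1.8
  endloop
 endfacet
 facet normal -0.571 -0.598 -0.563
  outer loop
   vertex 1.8 1.6 3.1
   vertex 1.3 3.3 1.8
   vertex 3.6 1.2 1.7
  endloop
 endfacet
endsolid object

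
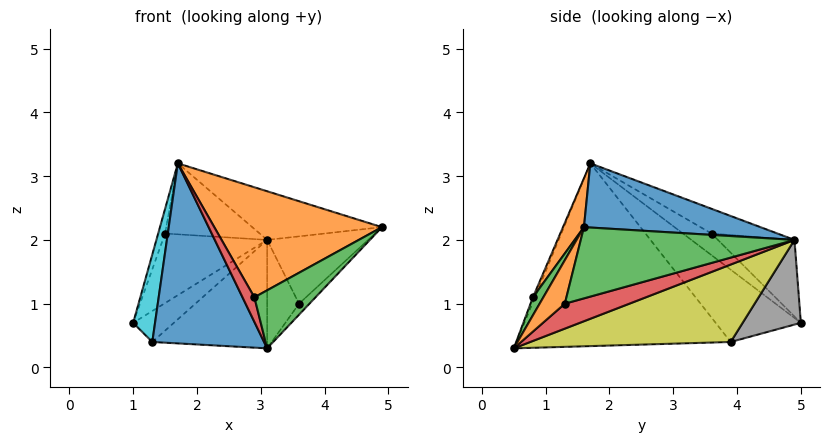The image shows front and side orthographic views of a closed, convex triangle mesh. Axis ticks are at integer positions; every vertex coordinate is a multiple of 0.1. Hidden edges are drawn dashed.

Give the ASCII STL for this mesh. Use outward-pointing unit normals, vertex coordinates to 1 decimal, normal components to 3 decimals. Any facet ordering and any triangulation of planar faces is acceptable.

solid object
 facet normal 0.297 0.218 0.929
  outer loop
   vertex 3.1 4.9 2.0
   vertex 1.7 1.7 3.2
   vertex 4.9 1.6 2.2
  endloop
 endfacet
 facet normal 0.111 -0.889 0.444
  outer loop
   vertex 2.9 0.8 1.1
   vertex 4.9 1.6 2.2
   vertex 1.7 1.7 3.2
  endloop
 endfacet
 facet normal 0.155 -0.912 0.381
  outer loop
   vertex 2.9 0.8 1.1
   vertex 3.1 0.5 0.3
   vertex 4.9 1.6 2.2
  endloop
 endfacet
 facet normal -0.156 -0.937 0.312
  outer loop
   vertex 2.9 0.8 1.1
   vertex 1.7 1.7 3.2
   vertex 3.1 0.5 0.3
  endloop
 endfacet
 facet normal -0.840 0.203 0.503
  outer loop
   vertex 1.5 3.6 2.1
   vertex 1.0 5.0 0.7
   vertex 1.7 1.7 3.2
  endloop
 endfacet
 facet normal -0.415 0.565 0.713
  outer loop
   vertex 1.5 3.6 2.1
   vertex 3.1 4.9 2.0
   vertex 1.0 5.0 0.7
  endloop
 endfacet
 facet normal -0.314 0.451 0.836
  outer loop
   vertex 1.5 3.6 2.1
   vertex 1.7 1.7 3.2
   vertex 3.1 4.9 2.0
  endloop
 endfacet
 facet normal 0.505 0.353 -0.788
  outer loop
   vertex 1.3 3.9 0.4
   vertex 1.0 5.0 0.7
   vertex 3.1 4.9 2.0
  endloop
 endfacet
 facet normal 0.532 0.305 -0.790
  outer loop
   vertex 1.3 3.9 0.4
   vertex 3.1 4.9 2.0
   vertex 3.1 0.5 0.3
  endloop
 endfacet
 facet normal -0.967 -0.248 -0.057
  outer loop
   vertex 1.3 3.9 0.4
   vertex 1.7 1.7 3.2
   vertex 1.0 5.0 0.7
  endloop
 endfacet
 facet normal -0.863 -0.450 -0.230
  outer loop
   vertex 1.3 3.9 0.4
   vertex 3.1 0.5 0.3
   vertex 1.7 1.7 3.2
  endloop
 endfacet
 facet normal 0.623 0.257 -0.739
  outer loop
   vertex 3.6 1.3 1.0
   vertex 4.9 1.6 2.2
   vertex 3.1 0.5 0.3
  endloop
 endfacet
 facet normal 0.612 0.289 -0.736
  outer loop
   vertex 3.6 1.3 1.0
   vertex 3.1 4.9 2.0
   vertex 4.9 1.6 2.2
  endloop
 endfacet
 facet normal 0.589 0.291 -0.754
  outer loop
   vertex 3.6 1.3 1.0
   vertex 3.1 0.5 0.3
   vertex 3.1 4.9 2.0
  endloop
 endfacet
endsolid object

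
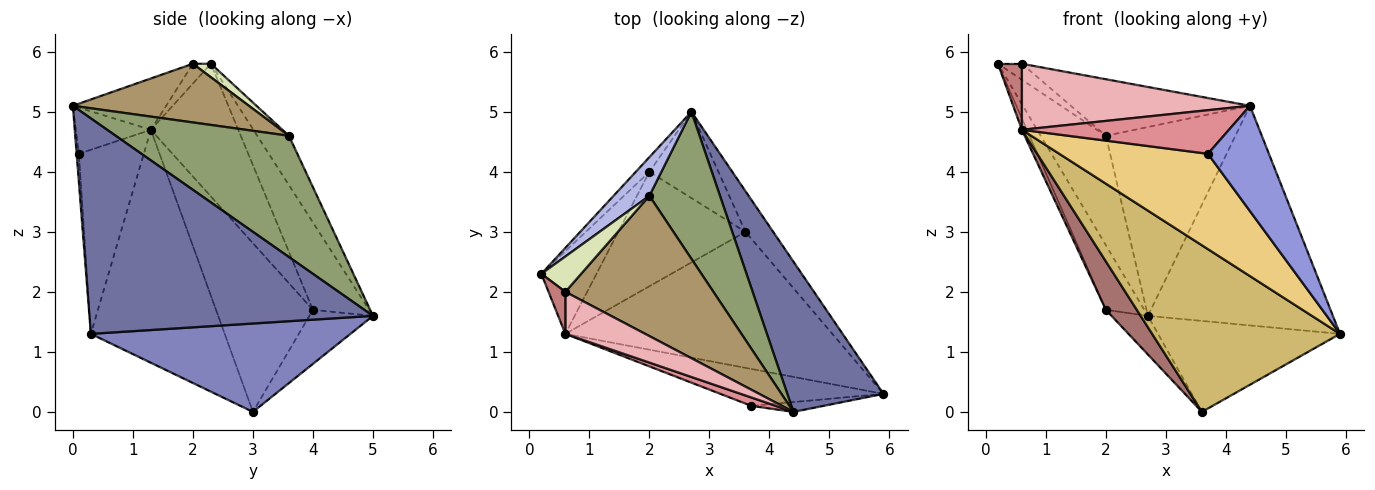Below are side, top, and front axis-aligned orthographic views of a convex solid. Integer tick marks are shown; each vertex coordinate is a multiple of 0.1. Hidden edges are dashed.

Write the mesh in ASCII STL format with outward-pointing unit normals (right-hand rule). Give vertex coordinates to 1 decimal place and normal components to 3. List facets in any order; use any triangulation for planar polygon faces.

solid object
 facet normal 0.785 0.512 0.350
  outer loop
   vertex 4.4 0.0 5.1
   vertex 5.9 0.3 1.3
   vertex 2.7 5.0 1.6
  endloop
 endfacet
 facet normal 0.793 0.556 -0.249
  outer loop
   vertex 3.6 3.0 0.0
   vertex 2.7 5.0 1.6
   vertex 5.9 0.3 1.3
  endloop
 endfacet
 facet normal -0.036 -0.995 -0.093
  outer loop
   vertex 3.7 0.1 4.3
   vertex 5.9 0.3 1.3
   vertex 4.4 0.0 5.1
  endloop
 endfacet
 facet normal -0.417 0.857 0.303
  outer loop
   vertex 2.0 3.6 4.6
   vertex 2.7 5.0 1.6
   vertex 0.2 2.3 5.8
  endloop
 endfacet
 facet normal 0.726 0.543 0.423
  outer loop
   vertex 2.0 3.6 4.6
   vertex 4.4 0.0 5.1
   vertex 2.7 5.0 1.6
  endloop
 endfacet
 facet normal -0.819 0.560 -0.127
  outer loop
   vertex 2.0 4.0 1.7
   vertex 0.2 2.3 5.8
   vertex 2.7 5.0 1.6
  endloop
 endfacet
 facet normal -0.581 0.333 -0.743
  outer loop
   vertex 2.0 4.0 1.7
   vertex 2.7 5.0 1.6
   vertex 3.6 3.0 0.0
  endloop
 endfacet
 facet normal 0.296 0.394 0.870
  outer loop
   vertex 0.6 2.0 5.8
   vertex 2.0 3.6 4.6
   vertex 0.2 2.3 5.8
  endloop
 endfacet
 facet normal 0.345 0.351 0.870
  outer loop
   vertex 0.6 2.0 5.8
   vertex 4.4 0.0 5.1
   vertex 2.0 3.6 4.6
  endloop
 endfacet
 facet normal -0.483 -0.678 -0.554
  outer loop
   vertex 0.6 1.3 4.7
   vertex 3.6 3.0 0.0
   vertex 5.9 0.3 1.3
  endloop
 endfacet
 facet normal -0.377 -0.864 -0.334
  outer loop
   vertex 0.6 1.3 4.7
   vertex 5.9 0.3 1.3
   vertex 3.7 0.1 4.3
  endloop
 endfacet
 facet normal -0.922 0.053 -0.383
  outer loop
   vertex 0.6 1.3 4.7
   vertex 0.2 2.3 5.8
   vertex 2.0 4.0 1.7
  endloop
 endfacet
 facet normal -0.774 -0.247 -0.583
  outer loop
   vertex 0.6 1.3 4.7
   vertex 2.0 4.0 1.7
   vertex 3.6 3.0 0.0
  endloop
 endfacet
 facet normal -0.535 -0.713 0.454
  outer loop
   vertex 0.6 1.3 4.7
   vertex 0.6 2.0 5.8
   vertex 0.2 2.3 5.8
  endloop
 endfacet
 facet normal -0.335 -0.925 0.178
  outer loop
   vertex 0.6 1.3 4.7
   vertex 3.7 0.1 4.3
   vertex 4.4 0.0 5.1
  endloop
 endfacet
 facet normal -0.326 -0.797 0.507
  outer loop
   vertex 0.6 1.3 4.7
   vertex 4.4 0.0 5.1
   vertex 0.6 2.0 5.8
  endloop
 endfacet
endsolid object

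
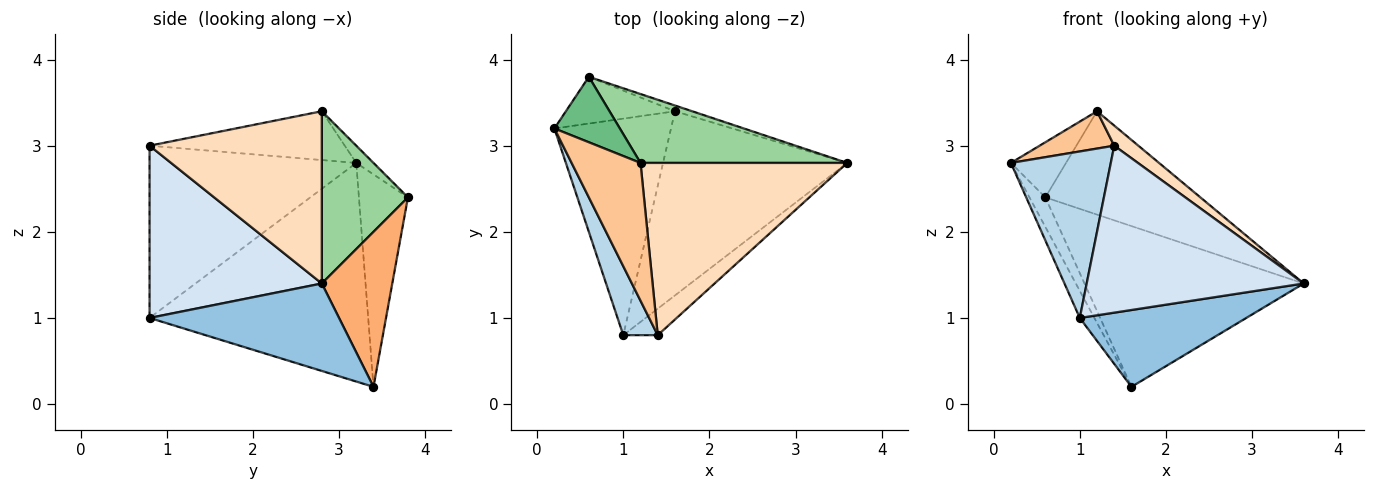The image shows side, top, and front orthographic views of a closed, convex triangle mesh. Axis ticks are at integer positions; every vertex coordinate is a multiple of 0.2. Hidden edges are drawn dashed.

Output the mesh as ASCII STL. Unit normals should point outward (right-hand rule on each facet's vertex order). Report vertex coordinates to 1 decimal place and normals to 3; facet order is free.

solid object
 facet normal -0.881 0.059 -0.470
  outer loop
   vertex 1.6 3.4 0.2
   vertex 1.0 0.8 1.0
   vertex 0.2 3.2 2.8
  endloop
 endfacet
 facet normal 0.401 -0.353 -0.845
  outer loop
   vertex 1.6 3.4 0.2
   vertex 3.6 2.8 1.4
   vertex 1.0 0.8 1.0
  endloop
 endfacet
 facet normal -0.886 -0.428 0.177
  outer loop
   vertex 1.4 0.8 3.0
   vertex 0.2 3.2 2.8
   vertex 1.0 0.8 1.0
  endloop
 endfacet
 facet normal 0.617 -0.777 -0.123
  outer loop
   vertex 1.4 0.8 3.0
   vertex 1.0 0.8 1.0
   vertex 3.6 2.8 1.4
  endloop
 endfacet
 facet normal -0.855 0.277 -0.439
  outer loop
   vertex 0.6 3.8 2.4
   vertex 1.6 3.4 0.2
   vertex 0.2 3.2 2.8
  endloop
 endfacet
 facet normal 0.306 0.951 -0.034
  outer loop
   vertex 0.6 3.8 2.4
   vertex 3.6 2.8 1.4
   vertex 1.6 3.4 0.2
  endloop
 endfacet
 facet normal -0.564 -0.216 0.797
  outer loop
   vertex 1.2 2.8 3.4
   vertex 0.2 3.2 2.8
   vertex 1.4 0.8 3.0
  endloop
 endfacet
 facet normal 0.638 -0.089 0.765
  outer loop
   vertex 1.2 2.8 3.4
   vertex 1.4 0.8 3.0
   vertex 3.6 2.8 1.4
  endloop
 endfacet
 facet normal -0.197 0.631 0.750
  outer loop
   vertex 1.2 2.8 3.4
   vertex 0.6 3.8 2.4
   vertex 0.2 3.2 2.8
  endloop
 endfacet
 facet normal 0.420 0.755 0.504
  outer loop
   vertex 1.2 2.8 3.4
   vertex 3.6 2.8 1.4
   vertex 0.6 3.8 2.4
  endloop
 endfacet
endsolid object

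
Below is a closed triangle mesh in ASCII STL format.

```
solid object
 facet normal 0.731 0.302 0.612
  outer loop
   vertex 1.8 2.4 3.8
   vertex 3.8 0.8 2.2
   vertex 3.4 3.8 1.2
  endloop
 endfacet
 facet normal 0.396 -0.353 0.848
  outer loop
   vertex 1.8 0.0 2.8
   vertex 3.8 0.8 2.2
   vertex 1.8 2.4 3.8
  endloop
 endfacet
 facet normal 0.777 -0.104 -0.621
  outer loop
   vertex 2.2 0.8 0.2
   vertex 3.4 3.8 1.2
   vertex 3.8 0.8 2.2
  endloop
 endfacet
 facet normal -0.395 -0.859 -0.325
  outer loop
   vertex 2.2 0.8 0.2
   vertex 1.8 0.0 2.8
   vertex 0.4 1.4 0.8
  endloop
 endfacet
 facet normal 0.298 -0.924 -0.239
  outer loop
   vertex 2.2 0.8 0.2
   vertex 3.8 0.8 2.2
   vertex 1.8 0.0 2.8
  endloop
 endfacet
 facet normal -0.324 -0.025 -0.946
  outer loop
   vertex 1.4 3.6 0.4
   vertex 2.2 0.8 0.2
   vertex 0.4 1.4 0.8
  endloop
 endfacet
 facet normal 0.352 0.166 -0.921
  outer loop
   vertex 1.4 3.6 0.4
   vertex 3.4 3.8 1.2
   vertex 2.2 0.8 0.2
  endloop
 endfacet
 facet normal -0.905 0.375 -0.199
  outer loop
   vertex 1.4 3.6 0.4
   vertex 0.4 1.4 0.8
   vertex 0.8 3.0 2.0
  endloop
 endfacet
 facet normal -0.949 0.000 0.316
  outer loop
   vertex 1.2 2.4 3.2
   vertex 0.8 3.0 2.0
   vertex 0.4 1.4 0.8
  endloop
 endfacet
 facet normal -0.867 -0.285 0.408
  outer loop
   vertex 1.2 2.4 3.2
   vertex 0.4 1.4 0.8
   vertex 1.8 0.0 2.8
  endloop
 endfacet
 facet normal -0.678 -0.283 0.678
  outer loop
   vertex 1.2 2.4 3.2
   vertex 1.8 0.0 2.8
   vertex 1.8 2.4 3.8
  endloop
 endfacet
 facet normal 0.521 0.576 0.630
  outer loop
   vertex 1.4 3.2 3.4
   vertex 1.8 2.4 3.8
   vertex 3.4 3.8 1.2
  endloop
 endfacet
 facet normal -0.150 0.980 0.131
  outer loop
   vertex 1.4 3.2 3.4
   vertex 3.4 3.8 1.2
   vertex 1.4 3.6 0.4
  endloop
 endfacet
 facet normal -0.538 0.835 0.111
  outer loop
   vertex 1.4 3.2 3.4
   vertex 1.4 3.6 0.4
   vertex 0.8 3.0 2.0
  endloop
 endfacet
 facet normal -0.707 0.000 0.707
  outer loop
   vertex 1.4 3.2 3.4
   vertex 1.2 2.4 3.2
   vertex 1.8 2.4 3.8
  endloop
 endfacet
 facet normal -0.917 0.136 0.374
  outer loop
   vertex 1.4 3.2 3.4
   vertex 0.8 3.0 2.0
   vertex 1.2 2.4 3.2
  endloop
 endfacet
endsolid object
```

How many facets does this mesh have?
16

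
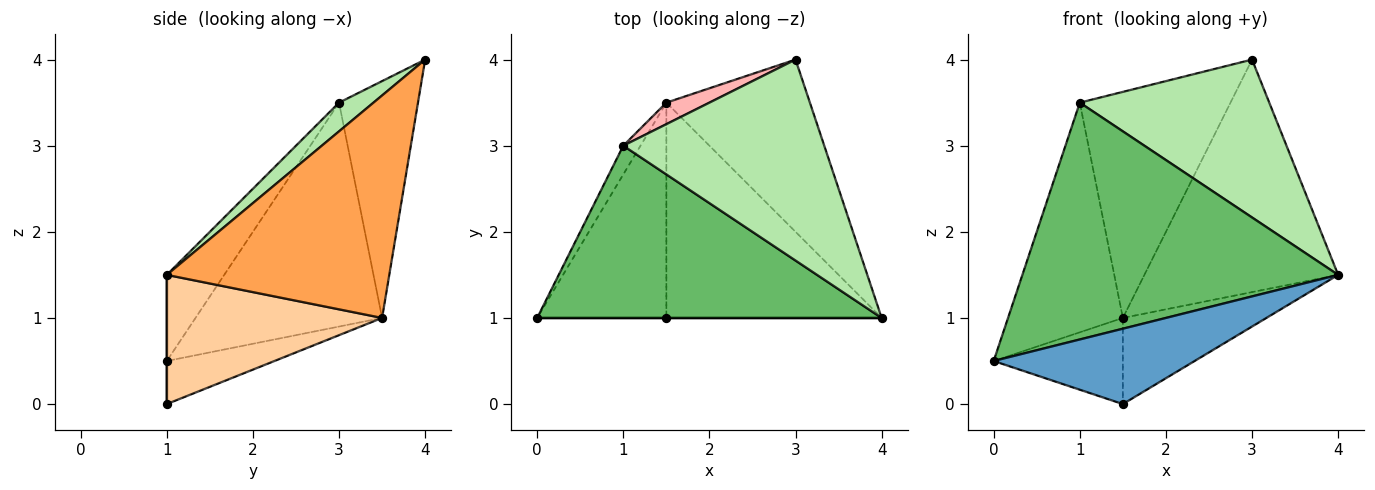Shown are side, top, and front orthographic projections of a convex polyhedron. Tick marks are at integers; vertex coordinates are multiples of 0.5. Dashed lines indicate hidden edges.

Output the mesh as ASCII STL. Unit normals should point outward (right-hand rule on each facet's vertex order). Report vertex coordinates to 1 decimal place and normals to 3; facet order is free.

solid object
 facet normal 0.000 -1.000 0.000
  outer loop
   vertex 1.5 1.0 0.0
   vertex 4.0 1.0 1.5
   vertex 0.0 1.0 0.5
  endloop
 endfacet
 facet normal -0.296 0.355 -0.887
  outer loop
   vertex 1.5 3.5 1.0
   vertex 1.5 1.0 0.0
   vertex 0.0 1.0 0.5
  endloop
 endfacet
 facet normal 0.678 0.591 -0.437
  outer loop
   vertex 1.5 3.5 1.0
   vertex 3.0 4.0 4.0
   vertex 4.0 1.0 1.5
  endloop
 endfacet
 facet normal 0.487 0.324 -0.811
  outer loop
   vertex 1.5 3.5 1.0
   vertex 4.0 1.0 1.5
   vertex 1.5 1.0 0.0
  endloop
 endfacet
 facet normal -0.145 -0.800 0.582
  outer loop
   vertex 1.0 3.0 3.5
   vertex 0.0 1.0 0.5
   vertex 4.0 1.0 1.5
  endloop
 endfacet
 facet normal 0.112 -0.614 0.781
  outer loop
   vertex 1.0 3.0 3.5
   vertex 4.0 1.0 1.5
   vertex 3.0 4.0 4.0
  endloop
 endfacet
 facet normal -0.850 0.523 -0.065
  outer loop
   vertex 1.0 3.0 3.5
   vertex 1.5 3.5 1.0
   vertex 0.0 1.0 0.5
  endloop
 endfacet
 facet normal -0.462 0.883 0.084
  outer loop
   vertex 1.0 3.0 3.5
   vertex 3.0 4.0 4.0
   vertex 1.5 3.5 1.0
  endloop
 endfacet
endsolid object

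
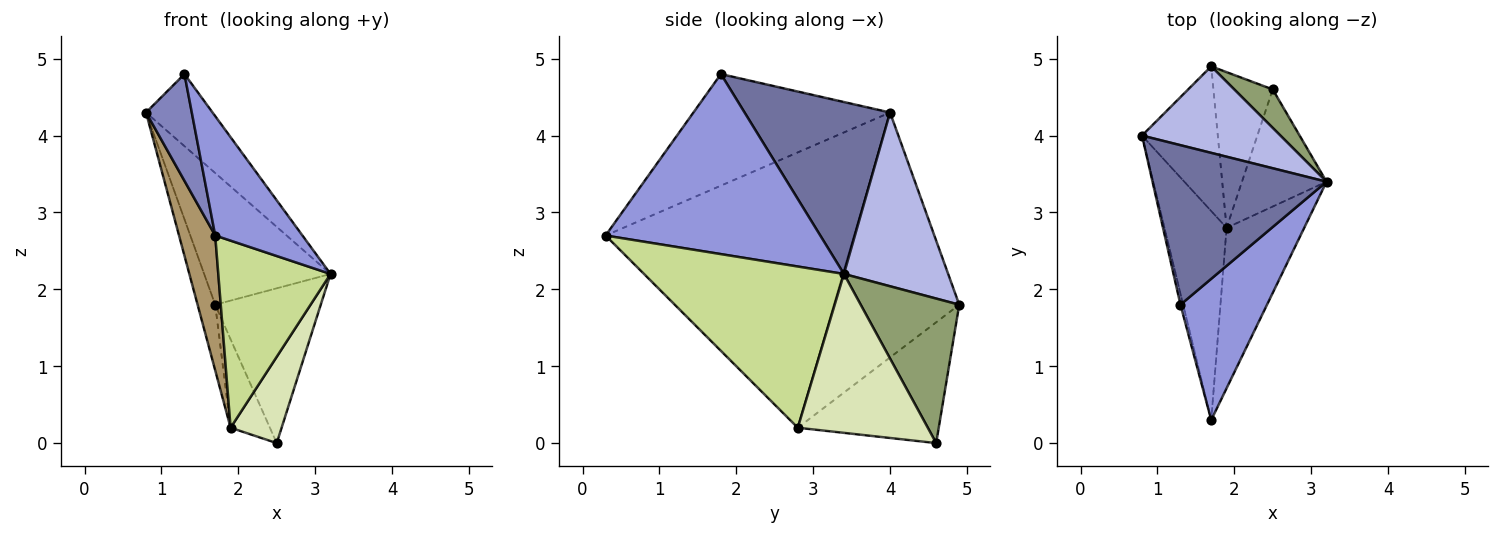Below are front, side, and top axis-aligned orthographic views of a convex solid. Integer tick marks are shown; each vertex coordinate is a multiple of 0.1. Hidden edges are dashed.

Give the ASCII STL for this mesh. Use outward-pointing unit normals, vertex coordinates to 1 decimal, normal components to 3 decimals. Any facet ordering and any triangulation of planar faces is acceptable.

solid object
 facet normal 0.669 0.306 0.677
  outer loop
   vertex 1.3 1.8 4.8
   vertex 3.2 3.4 2.2
   vertex 0.8 4.0 4.3
  endloop
 endfacet
 facet normal -0.974 -0.227 -0.024
  outer loop
   vertex 1.3 1.8 4.8
   vertex 0.8 4.0 4.3
   vertex 1.7 0.3 2.7
  endloop
 endfacet
 facet normal 0.846 -0.344 0.407
  outer loop
   vertex 1.3 1.8 4.8
   vertex 1.7 0.3 2.7
   vertex 3.2 3.4 2.2
  endloop
 endfacet
 facet normal 0.568 0.688 0.452
  outer loop
   vertex 1.7 4.9 1.8
   vertex 0.8 4.0 4.3
   vertex 3.2 3.4 2.2
  endloop
 endfacet
 facet normal 0.672 0.719 0.179
  outer loop
   vertex 1.7 4.9 1.8
   vertex 3.2 3.4 2.2
   vertex 2.5 4.6 0.0
  endloop
 endfacet
 facet normal -0.871 0.243 -0.427
  outer loop
   vertex 1.9 2.8 0.2
   vertex 1.7 4.9 1.8
   vertex 2.5 4.6 0.0
  endloop
 endfacet
 facet normal 0.804 -0.451 -0.387
  outer loop
   vertex 1.9 2.8 0.2
   vertex 3.2 3.4 2.2
   vertex 1.7 0.3 2.7
  endloop
 endfacet
 facet normal 0.834 -0.327 -0.444
  outer loop
   vertex 1.9 2.8 0.2
   vertex 2.5 4.6 0.0
   vertex 3.2 3.4 2.2
  endloop
 endfacet
 facet normal -0.966 -0.141 -0.218
  outer loop
   vertex 1.9 2.8 0.2
   vertex 1.7 0.3 2.7
   vertex 0.8 4.0 4.3
  endloop
 endfacet
 facet normal -0.947 0.133 -0.293
  outer loop
   vertex 1.9 2.8 0.2
   vertex 0.8 4.0 4.3
   vertex 1.7 4.9 1.8
  endloop
 endfacet
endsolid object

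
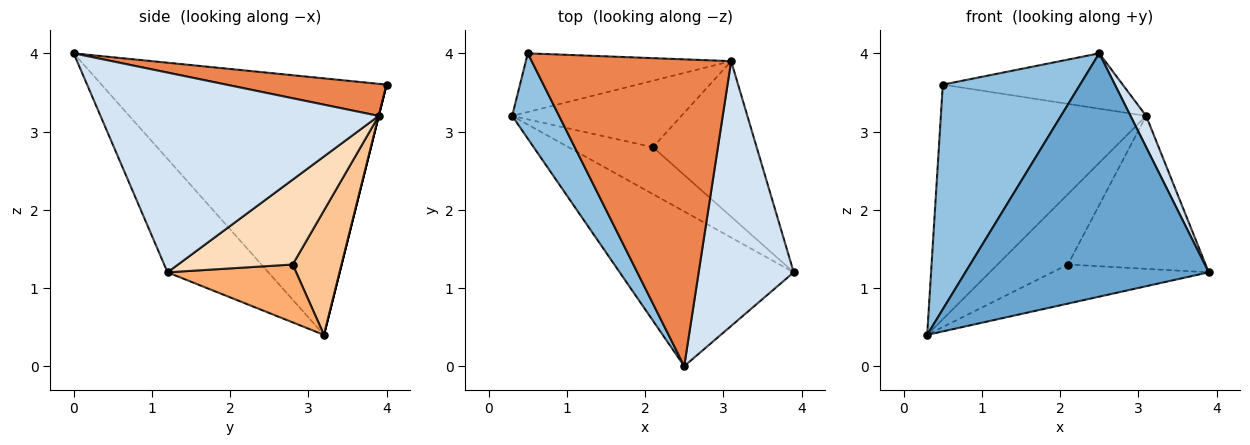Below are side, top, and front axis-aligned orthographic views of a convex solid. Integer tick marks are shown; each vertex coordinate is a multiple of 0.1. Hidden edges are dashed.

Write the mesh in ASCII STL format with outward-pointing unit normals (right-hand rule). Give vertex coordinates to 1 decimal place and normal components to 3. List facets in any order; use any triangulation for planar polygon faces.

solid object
 facet normal -0.330 -0.797 -0.506
  outer loop
   vertex 2.5 0.0 4.0
   vertex 0.3 3.2 0.4
   vertex 3.9 1.2 1.2
  endloop
 endfacet
 facet normal -0.889 -0.428 0.163
  outer loop
   vertex 0.5 4.0 3.6
   vertex 0.3 3.2 0.4
   vertex 2.5 0.0 4.0
  endloop
 endfacet
 facet normal 0.000 0.970 -0.243
  outer loop
   vertex 3.1 3.9 3.2
   vertex 0.3 3.2 0.4
   vertex 0.5 4.0 3.6
  endloop
 endfacet
 facet normal 0.902 -0.051 0.429
  outer loop
   vertex 3.1 3.9 3.2
   vertex 2.5 0.0 4.0
   vertex 3.9 1.2 1.2
  endloop
 endfacet
 facet normal 0.156 0.175 0.972
  outer loop
   vertex 3.1 3.9 3.2
   vertex 0.5 4.0 3.6
   vertex 2.5 0.0 4.0
  endloop
 endfacet
 facet normal 0.466 0.566 -0.680
  outer loop
   vertex 2.1 2.8 1.3
   vertex 3.9 1.2 1.2
   vertex 0.3 3.2 0.4
  endloop
 endfacet
 facet normal 0.451 0.649 -0.613
  outer loop
   vertex 2.1 2.8 1.3
   vertex 0.3 3.2 0.4
   vertex 3.1 3.9 3.2
  endloop
 endfacet
 facet normal 0.504 0.606 -0.616
  outer loop
   vertex 2.1 2.8 1.3
   vertex 3.1 3.9 3.2
   vertex 3.9 1.2 1.2
  endloop
 endfacet
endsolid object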